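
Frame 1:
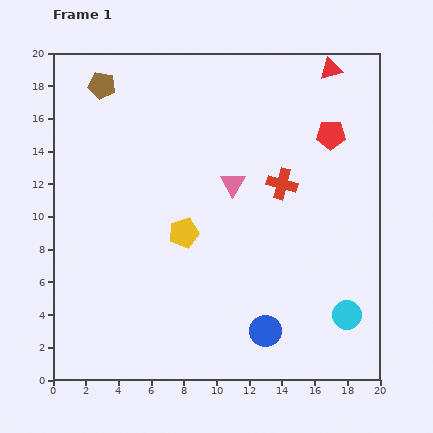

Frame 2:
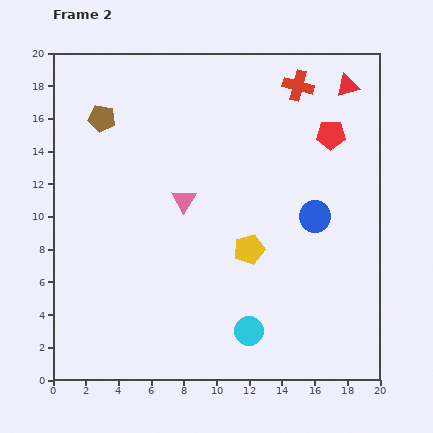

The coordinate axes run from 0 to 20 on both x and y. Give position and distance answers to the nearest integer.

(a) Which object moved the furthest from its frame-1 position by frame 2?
the blue circle

(moved 8; next 6)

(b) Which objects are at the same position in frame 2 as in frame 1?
the red pentagon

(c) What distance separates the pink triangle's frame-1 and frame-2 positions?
3

The pink triangle moved from (11, 12) to (8, 11), a distance of √(3² + 1²) ≈ 3.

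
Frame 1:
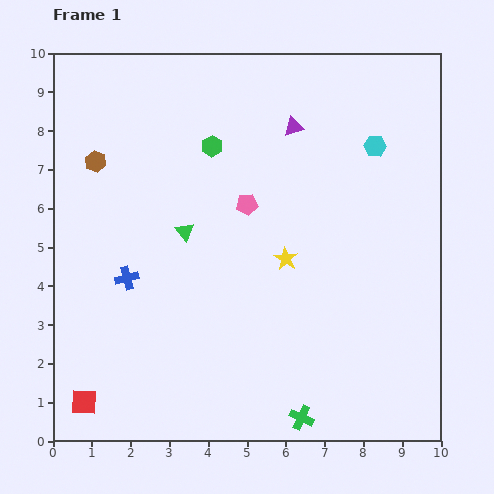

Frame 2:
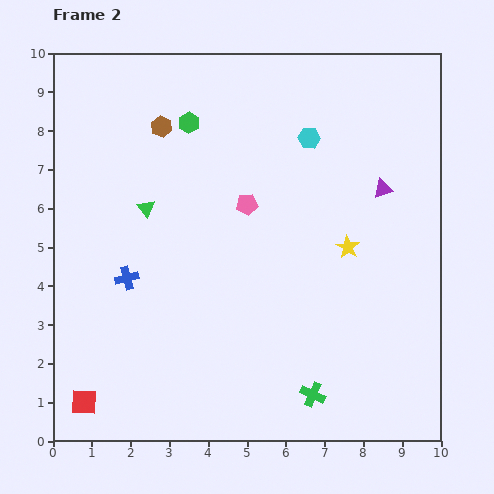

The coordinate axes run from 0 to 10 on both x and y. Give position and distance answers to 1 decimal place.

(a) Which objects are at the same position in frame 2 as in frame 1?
the pink pentagon, the blue cross, the red square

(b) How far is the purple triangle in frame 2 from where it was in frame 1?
2.8

The purple triangle moved from (6.2, 8.1) to (8.5, 6.5), a distance of √(2.3² + 1.6²) ≈ 2.8.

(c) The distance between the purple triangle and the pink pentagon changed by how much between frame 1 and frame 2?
+1.2

Distance in frame 1: 2.3. Distance in frame 2: 3.5.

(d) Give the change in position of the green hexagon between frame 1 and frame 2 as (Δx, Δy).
(-0.6, 0.6)

The green hexagon was at (4.1, 7.6) in frame 1 and (3.5, 8.2) in frame 2.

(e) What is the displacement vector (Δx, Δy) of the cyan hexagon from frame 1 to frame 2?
(-1.7, 0.2)

The cyan hexagon was at (8.3, 7.6) in frame 1 and (6.6, 7.8) in frame 2.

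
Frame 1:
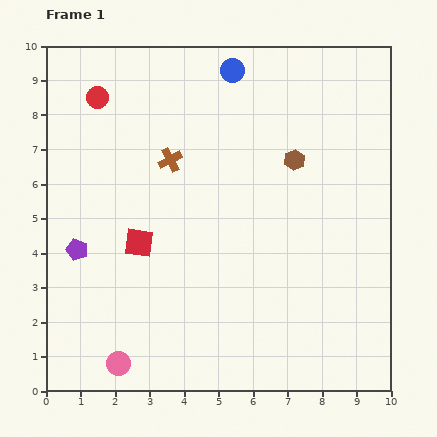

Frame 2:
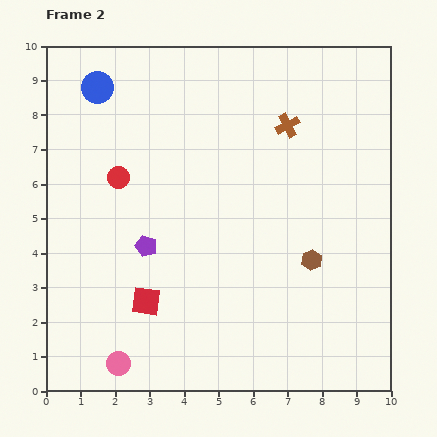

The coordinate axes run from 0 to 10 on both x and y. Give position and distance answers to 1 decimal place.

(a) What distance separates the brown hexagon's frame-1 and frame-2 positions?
2.9

The brown hexagon moved from (7.2, 6.7) to (7.7, 3.8), a distance of √(0.5² + 2.9²) ≈ 2.9.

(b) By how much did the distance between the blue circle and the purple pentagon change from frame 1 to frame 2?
-2.1

Distance in frame 1: 6.9. Distance in frame 2: 4.8.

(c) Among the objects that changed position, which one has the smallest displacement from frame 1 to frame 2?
the red square

(moved 1.7)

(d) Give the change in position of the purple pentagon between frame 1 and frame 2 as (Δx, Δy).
(2.0, 0.1)

The purple pentagon was at (0.9, 4.1) in frame 1 and (2.9, 4.2) in frame 2.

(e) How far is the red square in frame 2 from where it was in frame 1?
1.7

The red square moved from (2.7, 4.3) to (2.9, 2.6), a distance of √(0.2² + 1.7²) ≈ 1.7.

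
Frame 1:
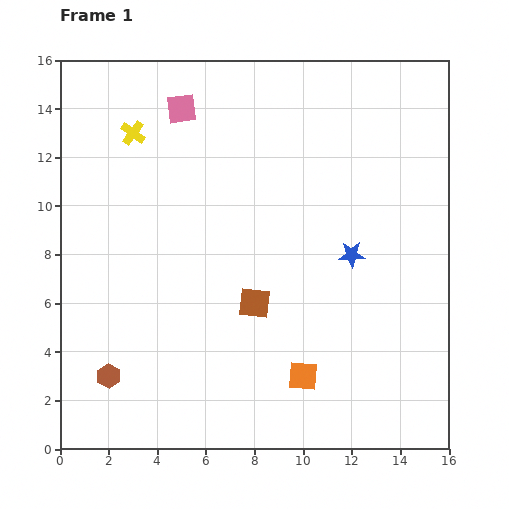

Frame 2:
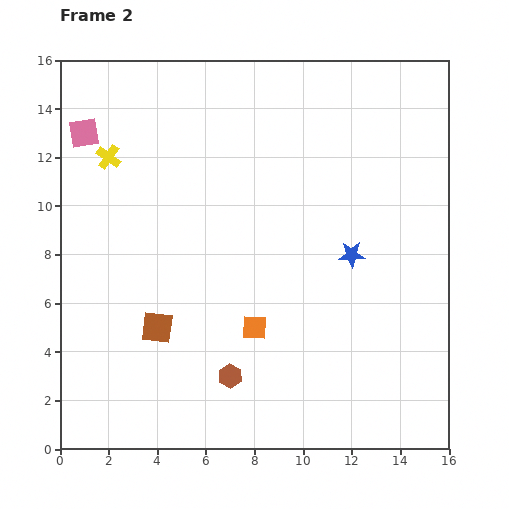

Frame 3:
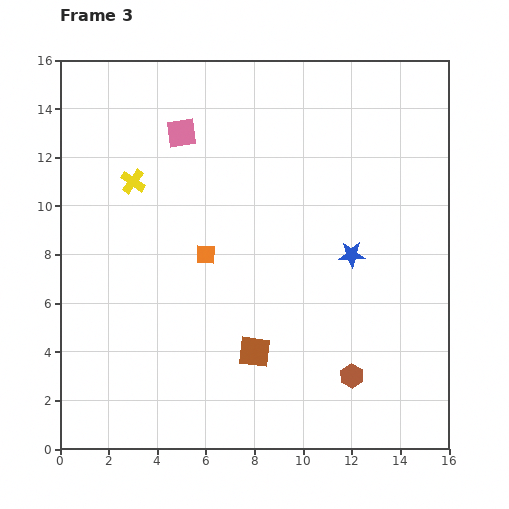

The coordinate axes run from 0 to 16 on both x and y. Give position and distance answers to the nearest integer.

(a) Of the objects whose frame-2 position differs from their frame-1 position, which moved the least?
the yellow cross

(moved 1)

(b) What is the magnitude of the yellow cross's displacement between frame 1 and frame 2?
1

The yellow cross moved from (3, 13) to (2, 12), a distance of √(1² + 1²) ≈ 1.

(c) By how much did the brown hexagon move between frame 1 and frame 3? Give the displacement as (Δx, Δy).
(10, 0)

The brown hexagon was at (2, 3) in frame 1 and (12, 3) in frame 3.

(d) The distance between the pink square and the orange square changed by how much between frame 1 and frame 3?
-7

Distance in frame 1: 12. Distance in frame 3: 5.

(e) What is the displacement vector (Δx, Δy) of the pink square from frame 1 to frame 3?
(0, -1)

The pink square was at (5, 14) in frame 1 and (5, 13) in frame 3.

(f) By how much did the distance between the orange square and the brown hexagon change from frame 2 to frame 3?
+6

Distance in frame 2: 2. Distance in frame 3: 8.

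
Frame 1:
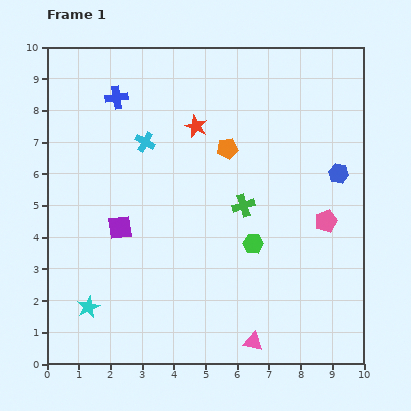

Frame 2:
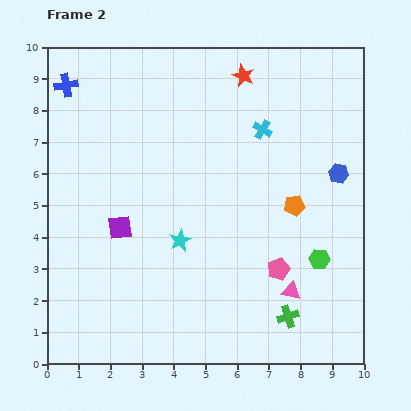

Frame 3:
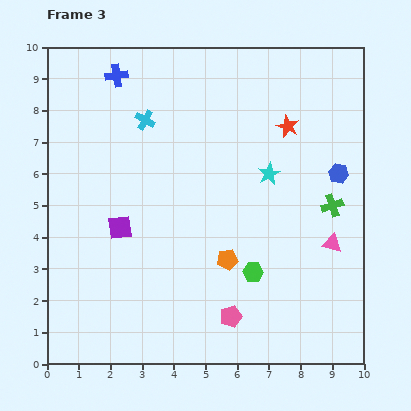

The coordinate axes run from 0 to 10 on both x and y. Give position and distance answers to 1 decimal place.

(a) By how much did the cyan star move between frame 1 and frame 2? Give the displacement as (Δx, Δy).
(2.9, 2.1)

The cyan star was at (1.3, 1.8) in frame 1 and (4.2, 3.9) in frame 2.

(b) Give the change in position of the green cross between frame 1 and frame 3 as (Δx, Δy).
(2.8, 0.0)

The green cross was at (6.2, 5.0) in frame 1 and (9.0, 5.0) in frame 3.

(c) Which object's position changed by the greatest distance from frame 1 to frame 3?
the cyan star

(moved 7.1; next 4.2)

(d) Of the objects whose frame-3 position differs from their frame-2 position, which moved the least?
the blue cross

(moved 1.6)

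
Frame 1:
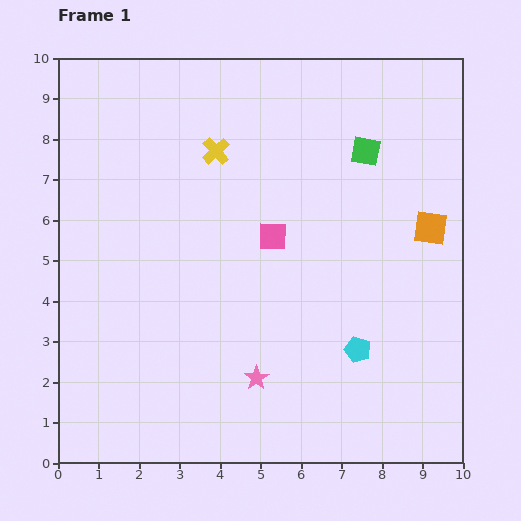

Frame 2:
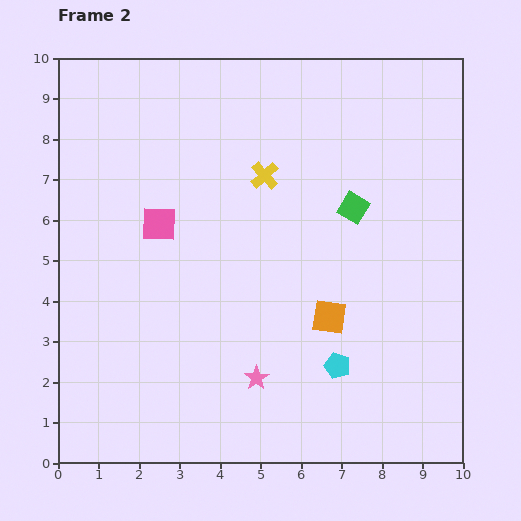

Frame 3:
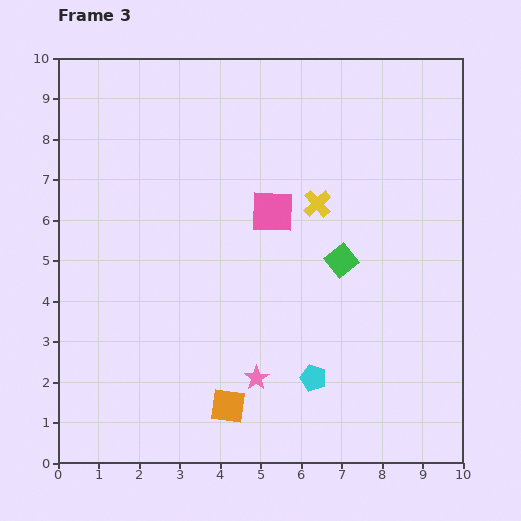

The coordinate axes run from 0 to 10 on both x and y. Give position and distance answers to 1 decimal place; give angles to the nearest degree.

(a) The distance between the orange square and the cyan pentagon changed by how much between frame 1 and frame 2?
-2.3

Distance in frame 1: 3.5. Distance in frame 2: 1.2.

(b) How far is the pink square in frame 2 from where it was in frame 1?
2.8

The pink square moved from (5.3, 5.6) to (2.5, 5.9), a distance of √(2.8² + 0.3²) ≈ 2.8.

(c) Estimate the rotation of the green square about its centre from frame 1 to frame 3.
40° clockwise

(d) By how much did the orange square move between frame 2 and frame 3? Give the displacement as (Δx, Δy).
(-2.5, -2.2)

The orange square was at (6.7, 3.6) in frame 2 and (4.2, 1.4) in frame 3.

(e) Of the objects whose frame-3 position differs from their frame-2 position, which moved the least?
the cyan pentagon

(moved 0.7)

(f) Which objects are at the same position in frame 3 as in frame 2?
the pink star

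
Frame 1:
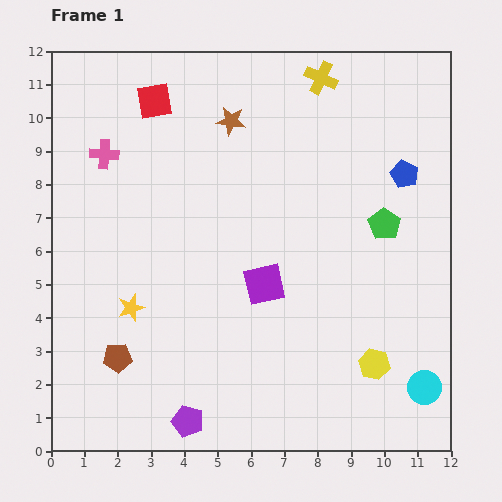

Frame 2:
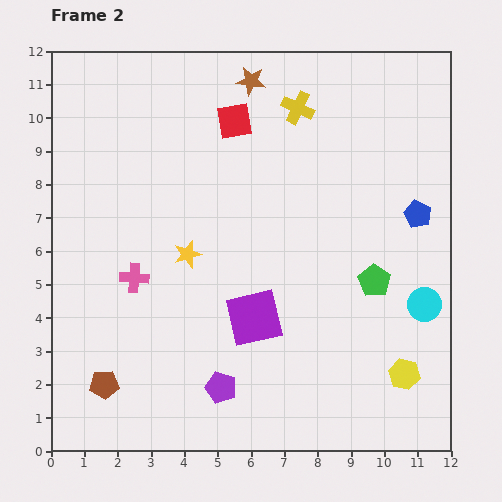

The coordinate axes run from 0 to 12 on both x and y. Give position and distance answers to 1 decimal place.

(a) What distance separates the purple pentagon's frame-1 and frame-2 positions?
1.4

The purple pentagon moved from (4.1, 0.9) to (5.1, 1.9), a distance of √(1.0² + 1.0²) ≈ 1.4.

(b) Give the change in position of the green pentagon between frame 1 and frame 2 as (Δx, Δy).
(-0.3, -1.7)

The green pentagon was at (10.0, 6.8) in frame 1 and (9.7, 5.1) in frame 2.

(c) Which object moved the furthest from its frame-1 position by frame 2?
the pink cross

(moved 3.8; next 2.5)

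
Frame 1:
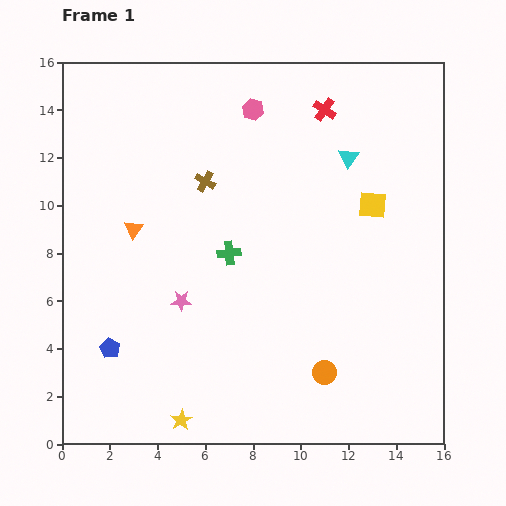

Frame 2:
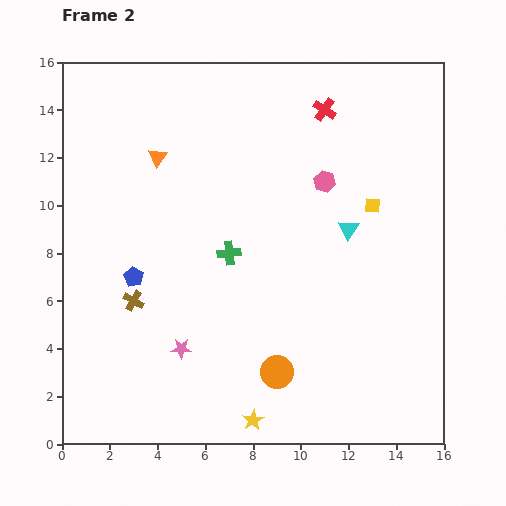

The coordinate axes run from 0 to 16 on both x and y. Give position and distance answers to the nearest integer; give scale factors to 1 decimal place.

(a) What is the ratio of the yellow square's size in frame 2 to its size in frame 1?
0.6×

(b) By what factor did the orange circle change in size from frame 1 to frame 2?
1.4×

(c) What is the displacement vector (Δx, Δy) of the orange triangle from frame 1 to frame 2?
(1, 3)

The orange triangle was at (3, 9) in frame 1 and (4, 12) in frame 2.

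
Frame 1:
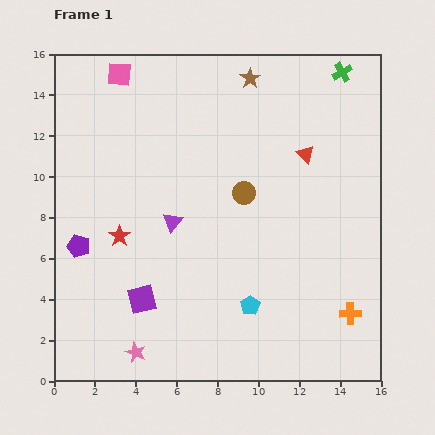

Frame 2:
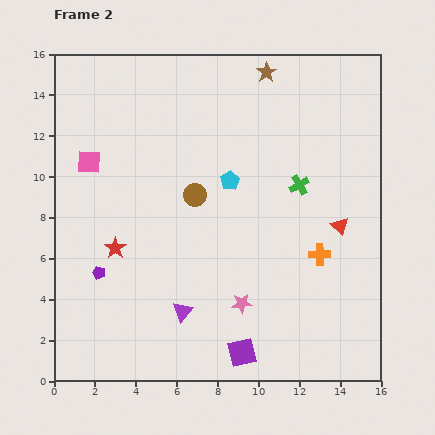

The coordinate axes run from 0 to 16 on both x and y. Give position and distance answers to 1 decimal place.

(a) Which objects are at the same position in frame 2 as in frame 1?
none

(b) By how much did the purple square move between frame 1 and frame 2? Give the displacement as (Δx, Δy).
(4.9, -2.6)

The purple square was at (4.3, 4.0) in frame 1 and (9.2, 1.4) in frame 2.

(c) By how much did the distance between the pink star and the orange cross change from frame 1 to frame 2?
-6.2

Distance in frame 1: 10.7. Distance in frame 2: 4.5.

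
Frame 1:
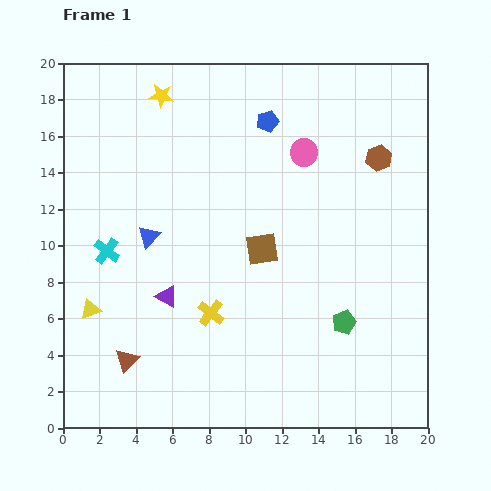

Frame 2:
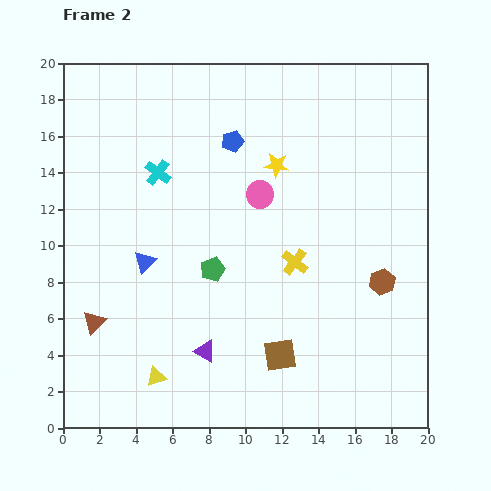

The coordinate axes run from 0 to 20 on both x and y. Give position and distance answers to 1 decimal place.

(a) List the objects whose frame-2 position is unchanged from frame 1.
none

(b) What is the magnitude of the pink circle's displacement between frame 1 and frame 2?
3.3

The pink circle moved from (13.2, 15.1) to (10.8, 12.8), a distance of √(2.4² + 2.3²) ≈ 3.3.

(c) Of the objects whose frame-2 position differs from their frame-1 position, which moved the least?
the blue triangle

(moved 1.4)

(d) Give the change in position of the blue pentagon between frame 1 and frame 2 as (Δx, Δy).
(-1.9, -1.1)

The blue pentagon was at (11.2, 16.8) in frame 1 and (9.3, 15.7) in frame 2.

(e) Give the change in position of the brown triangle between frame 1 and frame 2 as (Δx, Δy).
(-1.8, 2.1)

The brown triangle was at (3.5, 3.7) in frame 1 and (1.7, 5.8) in frame 2.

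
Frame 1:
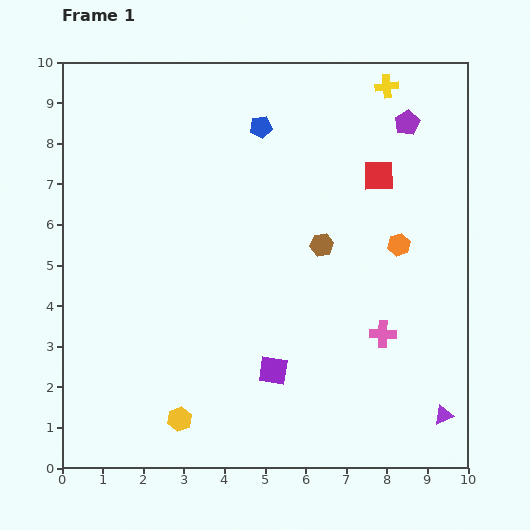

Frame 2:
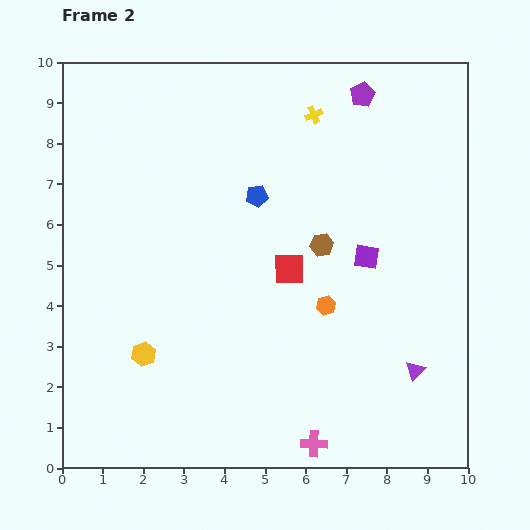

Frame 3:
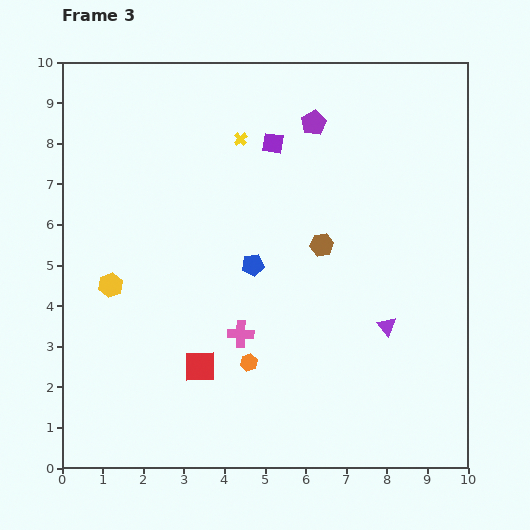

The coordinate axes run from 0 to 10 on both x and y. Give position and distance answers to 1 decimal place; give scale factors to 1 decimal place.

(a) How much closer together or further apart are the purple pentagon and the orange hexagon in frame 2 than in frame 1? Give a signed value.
+2.3

Distance in frame 1: 3.0. Distance in frame 2: 5.3.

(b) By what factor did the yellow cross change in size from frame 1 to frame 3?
0.6×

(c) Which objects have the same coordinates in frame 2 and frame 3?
the brown hexagon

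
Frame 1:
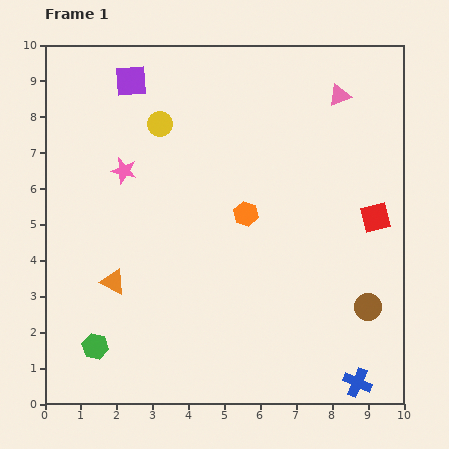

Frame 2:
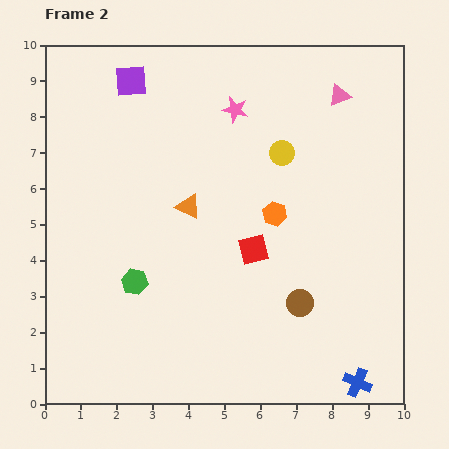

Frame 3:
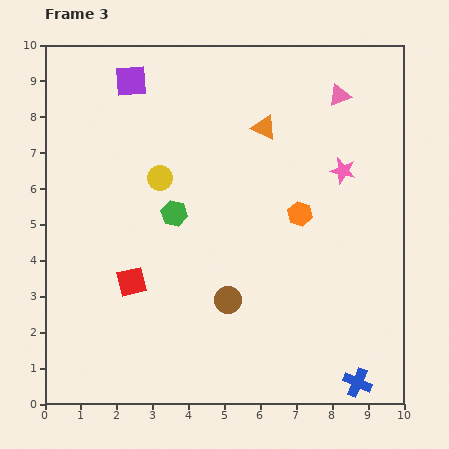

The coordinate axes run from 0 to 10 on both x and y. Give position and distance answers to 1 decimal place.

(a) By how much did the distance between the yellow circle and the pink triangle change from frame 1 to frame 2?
-2.8

Distance in frame 1: 5.1. Distance in frame 2: 2.3.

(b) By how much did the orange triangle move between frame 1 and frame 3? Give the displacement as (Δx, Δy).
(4.2, 4.3)

The orange triangle was at (1.9, 3.4) in frame 1 and (6.1, 7.7) in frame 3.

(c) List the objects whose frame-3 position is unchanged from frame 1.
the blue cross, the purple square, the pink triangle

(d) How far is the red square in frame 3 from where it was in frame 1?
7.0

The red square moved from (9.2, 5.2) to (2.4, 3.4), a distance of √(6.8² + 1.8²) ≈ 7.0.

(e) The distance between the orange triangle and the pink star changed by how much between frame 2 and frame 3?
-0.5

Distance in frame 2: 3.0. Distance in frame 3: 2.5.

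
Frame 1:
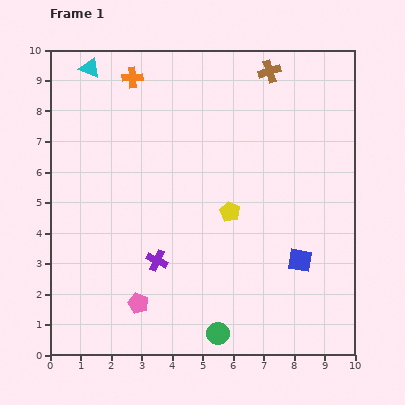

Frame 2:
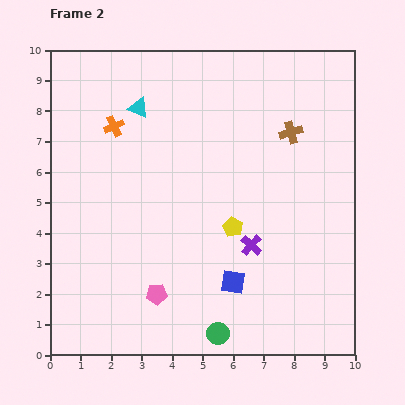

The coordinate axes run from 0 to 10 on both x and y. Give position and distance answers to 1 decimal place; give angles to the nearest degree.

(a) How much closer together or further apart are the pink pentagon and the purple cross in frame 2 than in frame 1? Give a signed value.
+2.0

Distance in frame 1: 1.5. Distance in frame 2: 3.5.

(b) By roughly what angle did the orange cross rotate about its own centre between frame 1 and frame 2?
21° counter-clockwise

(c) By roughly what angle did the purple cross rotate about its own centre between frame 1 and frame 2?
17° clockwise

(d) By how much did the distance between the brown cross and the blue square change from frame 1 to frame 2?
-1.0

Distance in frame 1: 6.3. Distance in frame 2: 5.3.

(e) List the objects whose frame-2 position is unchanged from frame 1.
the green circle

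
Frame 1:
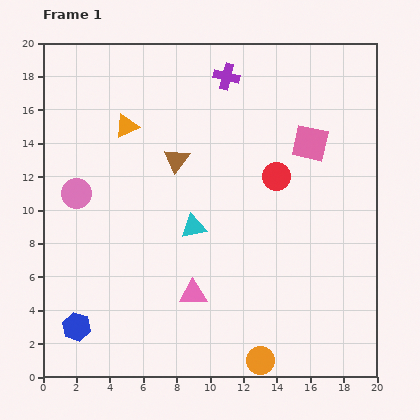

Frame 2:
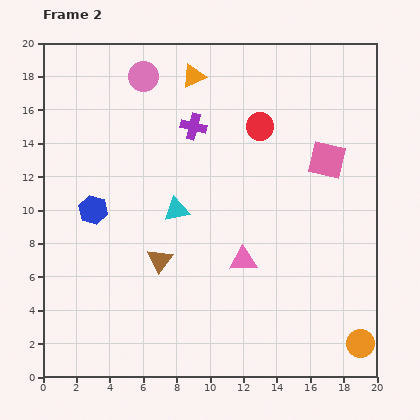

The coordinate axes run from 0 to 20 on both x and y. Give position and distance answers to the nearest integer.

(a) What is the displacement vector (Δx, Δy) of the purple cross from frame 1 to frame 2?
(-2, -3)

The purple cross was at (11, 18) in frame 1 and (9, 15) in frame 2.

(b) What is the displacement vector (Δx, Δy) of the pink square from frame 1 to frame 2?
(1, -1)

The pink square was at (16, 14) in frame 1 and (17, 13) in frame 2.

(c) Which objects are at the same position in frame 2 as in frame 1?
none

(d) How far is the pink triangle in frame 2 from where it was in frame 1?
4

The pink triangle moved from (9, 5) to (12, 7), a distance of √(3² + 2²) ≈ 4.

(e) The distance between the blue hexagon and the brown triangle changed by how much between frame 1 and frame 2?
-7

Distance in frame 1: 12. Distance in frame 2: 5.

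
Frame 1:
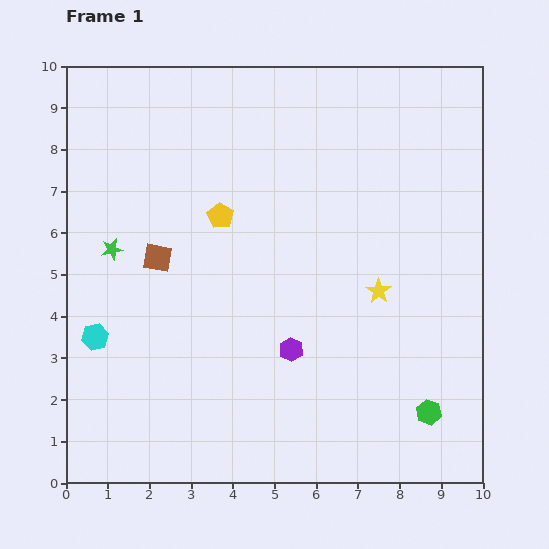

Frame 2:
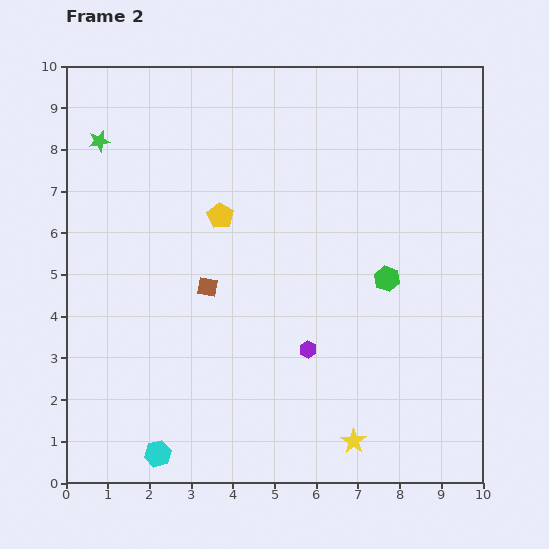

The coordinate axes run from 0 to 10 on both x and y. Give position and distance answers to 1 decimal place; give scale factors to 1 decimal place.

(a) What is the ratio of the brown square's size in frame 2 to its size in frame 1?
0.7×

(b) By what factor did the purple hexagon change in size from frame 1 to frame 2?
0.7×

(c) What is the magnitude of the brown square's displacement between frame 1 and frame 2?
1.4

The brown square moved from (2.2, 5.4) to (3.4, 4.7), a distance of √(1.2² + 0.7²) ≈ 1.4.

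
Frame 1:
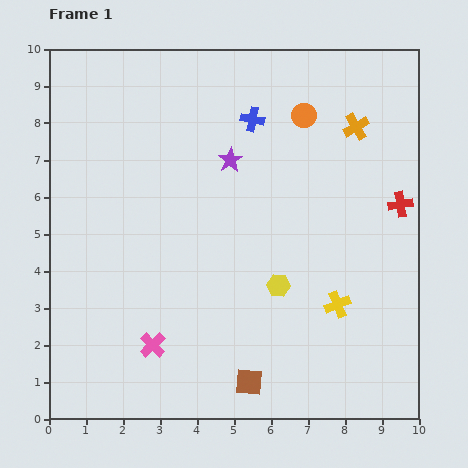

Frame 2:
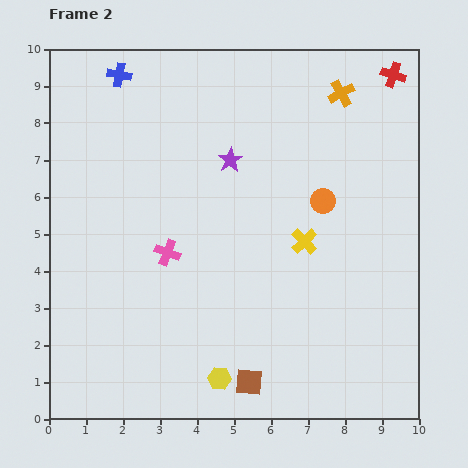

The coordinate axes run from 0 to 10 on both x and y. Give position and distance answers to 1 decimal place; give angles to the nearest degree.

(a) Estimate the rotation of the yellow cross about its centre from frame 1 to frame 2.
22° counter-clockwise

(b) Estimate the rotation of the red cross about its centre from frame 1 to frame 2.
28° clockwise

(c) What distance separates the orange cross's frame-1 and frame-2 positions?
1.0

The orange cross moved from (8.3, 7.9) to (7.9, 8.8), a distance of √(0.4² + 0.9²) ≈ 1.0.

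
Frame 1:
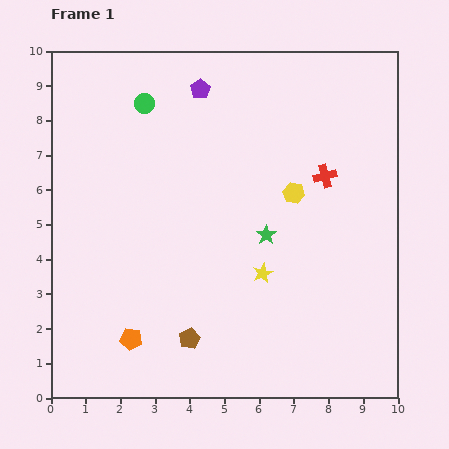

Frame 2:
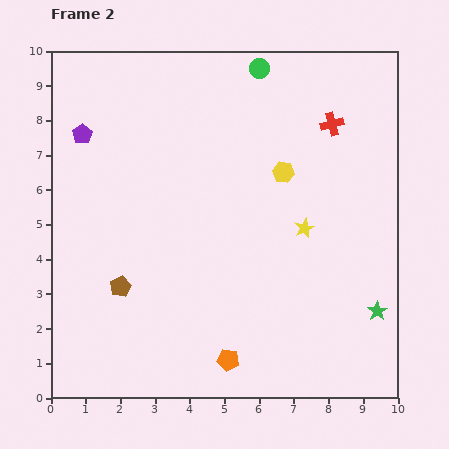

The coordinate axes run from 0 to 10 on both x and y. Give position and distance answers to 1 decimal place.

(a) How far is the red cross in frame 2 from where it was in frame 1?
1.5

The red cross moved from (7.9, 6.4) to (8.1, 7.9), a distance of √(0.2² + 1.5²) ≈ 1.5.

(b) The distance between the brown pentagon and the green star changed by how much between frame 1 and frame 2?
+3.7

Distance in frame 1: 3.7. Distance in frame 2: 7.4.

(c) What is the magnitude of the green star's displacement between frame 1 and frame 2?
3.9

The green star moved from (6.2, 4.7) to (9.4, 2.5), a distance of √(3.2² + 2.2²) ≈ 3.9.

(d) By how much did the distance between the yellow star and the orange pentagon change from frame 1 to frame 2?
+0.2

Distance in frame 1: 4.2. Distance in frame 2: 4.4.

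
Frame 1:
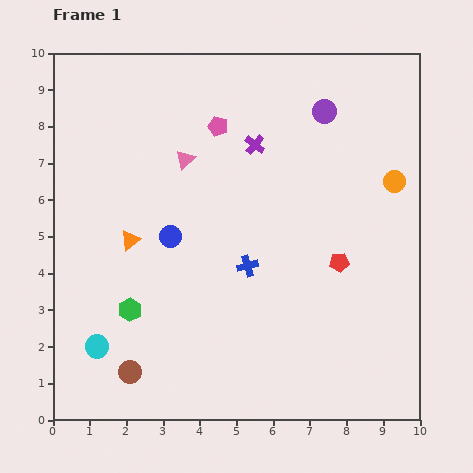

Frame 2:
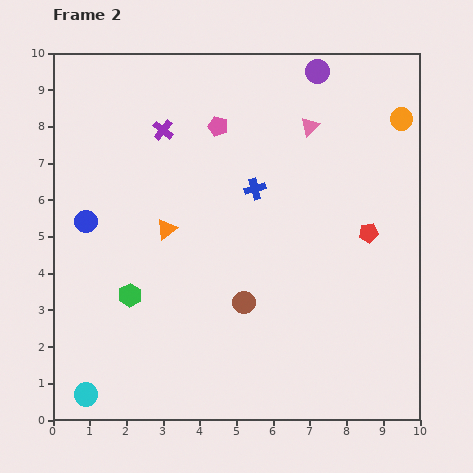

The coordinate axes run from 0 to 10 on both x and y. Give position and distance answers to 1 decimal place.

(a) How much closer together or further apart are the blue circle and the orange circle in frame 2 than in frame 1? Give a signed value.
+2.7

Distance in frame 1: 6.3. Distance in frame 2: 9.0.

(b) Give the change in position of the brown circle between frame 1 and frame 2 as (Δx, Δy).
(3.1, 1.9)

The brown circle was at (2.1, 1.3) in frame 1 and (5.2, 3.2) in frame 2.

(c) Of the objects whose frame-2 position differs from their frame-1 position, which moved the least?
the green hexagon

(moved 0.4)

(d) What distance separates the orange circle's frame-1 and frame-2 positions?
1.7

The orange circle moved from (9.3, 6.5) to (9.5, 8.2), a distance of √(0.2² + 1.7²) ≈ 1.7.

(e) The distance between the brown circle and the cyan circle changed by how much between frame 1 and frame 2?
+3.9

Distance in frame 1: 1.1. Distance in frame 2: 5.0.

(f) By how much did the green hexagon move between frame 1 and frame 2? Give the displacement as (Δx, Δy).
(0.0, 0.4)

The green hexagon was at (2.1, 3.0) in frame 1 and (2.1, 3.4) in frame 2.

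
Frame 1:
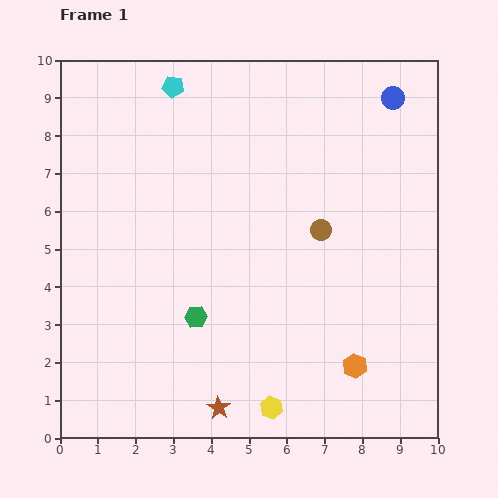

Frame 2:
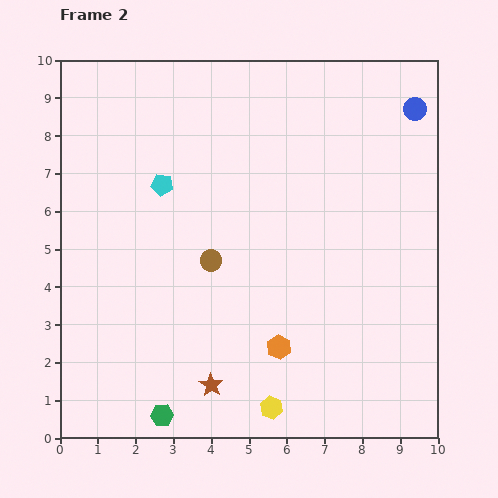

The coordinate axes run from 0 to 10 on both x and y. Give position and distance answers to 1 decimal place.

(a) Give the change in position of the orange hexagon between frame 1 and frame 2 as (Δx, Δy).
(-2.0, 0.5)

The orange hexagon was at (7.8, 1.9) in frame 1 and (5.8, 2.4) in frame 2.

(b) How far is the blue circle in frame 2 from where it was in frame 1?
0.7

The blue circle moved from (8.8, 9.0) to (9.4, 8.7), a distance of √(0.6² + 0.3²) ≈ 0.7.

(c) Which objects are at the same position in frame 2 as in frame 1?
the yellow hexagon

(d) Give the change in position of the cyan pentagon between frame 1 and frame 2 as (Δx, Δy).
(-0.3, -2.6)

The cyan pentagon was at (3.0, 9.3) in frame 1 and (2.7, 6.7) in frame 2.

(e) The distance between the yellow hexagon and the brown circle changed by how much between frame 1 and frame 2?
-0.7

Distance in frame 1: 4.9. Distance in frame 2: 4.2.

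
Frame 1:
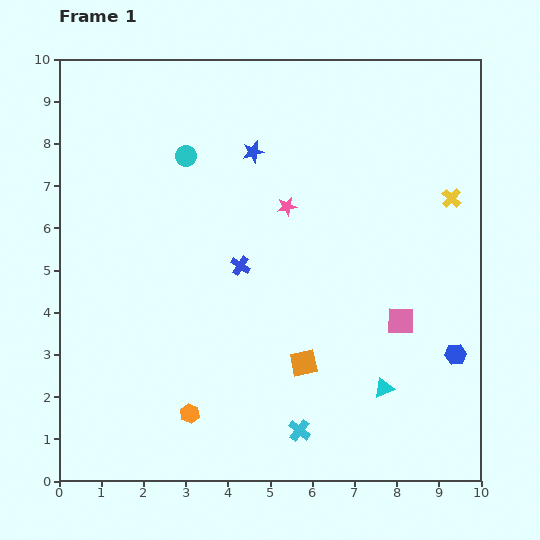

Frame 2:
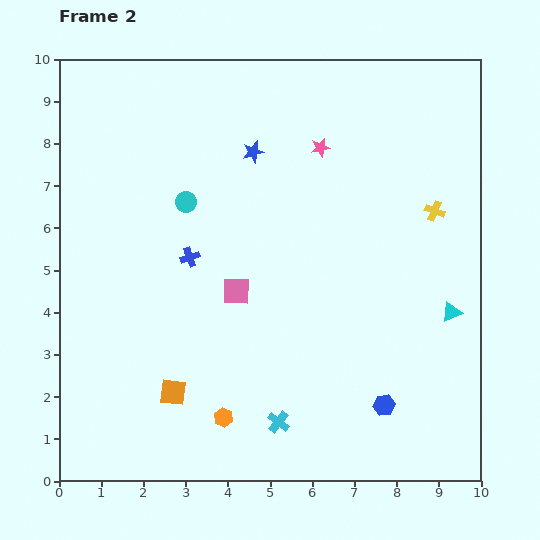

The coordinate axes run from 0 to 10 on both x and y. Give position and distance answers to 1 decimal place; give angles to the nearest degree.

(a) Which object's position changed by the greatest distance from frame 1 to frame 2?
the pink square

(moved 4.0; next 3.2)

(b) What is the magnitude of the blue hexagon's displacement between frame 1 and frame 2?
2.1

The blue hexagon moved from (9.4, 3.0) to (7.7, 1.8), a distance of √(1.7² + 1.2²) ≈ 2.1.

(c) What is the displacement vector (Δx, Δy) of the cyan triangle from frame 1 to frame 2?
(1.6, 1.8)

The cyan triangle was at (7.7, 2.2) in frame 1 and (9.3, 4.0) in frame 2.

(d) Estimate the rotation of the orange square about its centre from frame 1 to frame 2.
18° clockwise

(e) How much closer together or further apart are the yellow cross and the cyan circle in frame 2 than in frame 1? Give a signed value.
-0.5

Distance in frame 1: 6.4. Distance in frame 2: 5.9.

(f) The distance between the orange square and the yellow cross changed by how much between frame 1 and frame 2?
+2.3

Distance in frame 1: 5.2. Distance in frame 2: 7.5.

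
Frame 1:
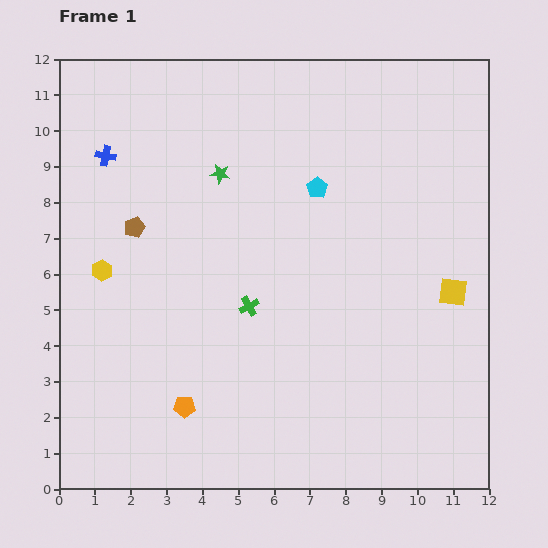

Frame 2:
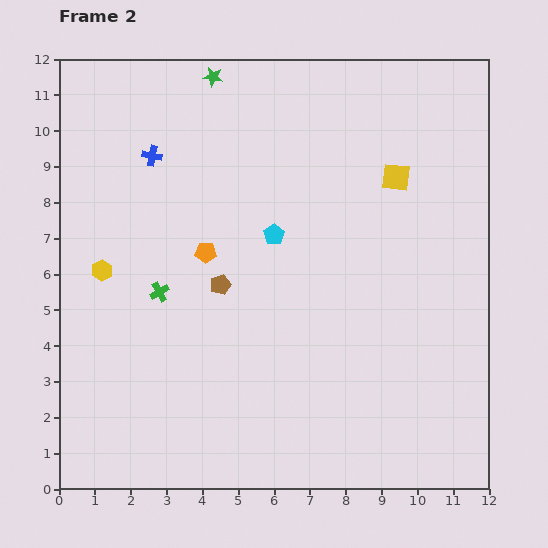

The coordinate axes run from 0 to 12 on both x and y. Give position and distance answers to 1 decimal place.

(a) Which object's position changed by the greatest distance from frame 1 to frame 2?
the orange pentagon

(moved 4.3; next 3.6)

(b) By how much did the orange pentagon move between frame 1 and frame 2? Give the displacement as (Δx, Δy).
(0.6, 4.3)

The orange pentagon was at (3.5, 2.3) in frame 1 and (4.1, 6.6) in frame 2.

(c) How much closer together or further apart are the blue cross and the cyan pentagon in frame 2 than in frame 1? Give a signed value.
-2.0

Distance in frame 1: 6.0. Distance in frame 2: 4.0.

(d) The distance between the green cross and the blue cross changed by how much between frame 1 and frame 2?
-2.0

Distance in frame 1: 5.8. Distance in frame 2: 3.8.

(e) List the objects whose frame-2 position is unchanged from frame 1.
the yellow hexagon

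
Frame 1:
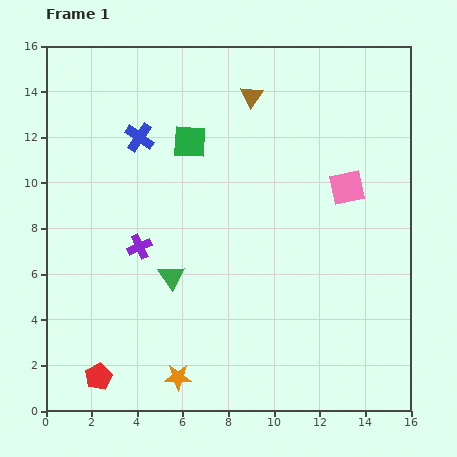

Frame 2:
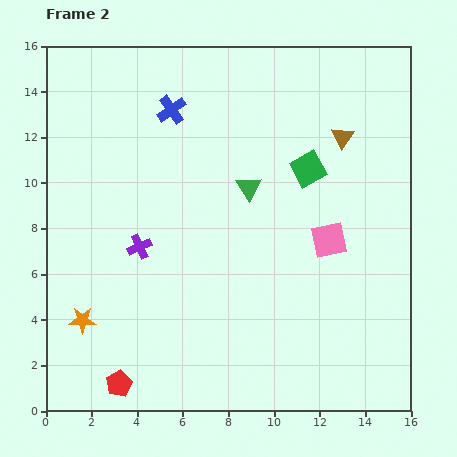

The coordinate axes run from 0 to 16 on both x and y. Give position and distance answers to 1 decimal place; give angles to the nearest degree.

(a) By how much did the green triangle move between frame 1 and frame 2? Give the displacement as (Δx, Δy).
(3.4, 3.9)

The green triangle was at (5.5, 5.9) in frame 1 and (8.9, 9.8) in frame 2.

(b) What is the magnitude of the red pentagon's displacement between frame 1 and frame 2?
0.9

The red pentagon moved from (2.3, 1.5) to (3.2, 1.2), a distance of √(0.9² + 0.3²) ≈ 0.9.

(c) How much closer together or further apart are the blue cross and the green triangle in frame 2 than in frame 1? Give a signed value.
-1.5

Distance in frame 1: 6.3. Distance in frame 2: 4.8.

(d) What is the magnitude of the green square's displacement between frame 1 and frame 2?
5.3

The green square moved from (6.3, 11.8) to (11.5, 10.6), a distance of √(5.2² + 1.2²) ≈ 5.3.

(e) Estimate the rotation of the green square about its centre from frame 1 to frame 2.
32° counter-clockwise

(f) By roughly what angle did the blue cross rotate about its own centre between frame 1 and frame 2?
21° clockwise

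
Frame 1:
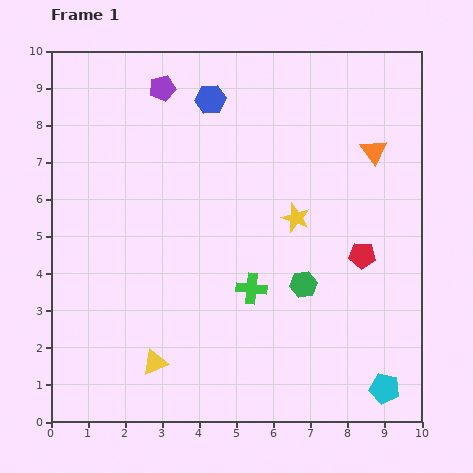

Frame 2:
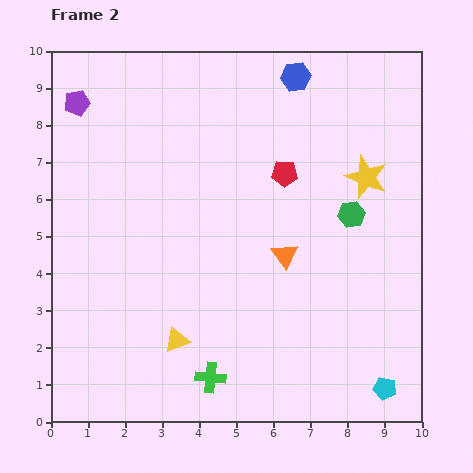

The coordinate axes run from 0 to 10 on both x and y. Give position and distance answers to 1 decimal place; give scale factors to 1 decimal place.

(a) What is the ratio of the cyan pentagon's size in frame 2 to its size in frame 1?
0.8×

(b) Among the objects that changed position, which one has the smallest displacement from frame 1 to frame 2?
the yellow triangle

(moved 0.8)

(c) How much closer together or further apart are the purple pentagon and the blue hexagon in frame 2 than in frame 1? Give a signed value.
+4.6

Distance in frame 1: 1.3. Distance in frame 2: 5.9.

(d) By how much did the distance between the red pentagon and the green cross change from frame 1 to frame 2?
+2.8

Distance in frame 1: 3.1. Distance in frame 2: 5.9.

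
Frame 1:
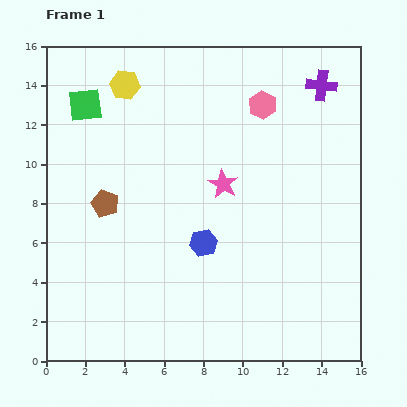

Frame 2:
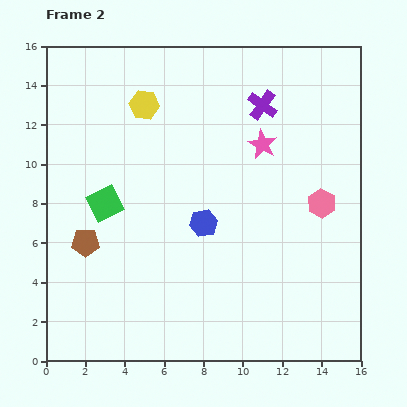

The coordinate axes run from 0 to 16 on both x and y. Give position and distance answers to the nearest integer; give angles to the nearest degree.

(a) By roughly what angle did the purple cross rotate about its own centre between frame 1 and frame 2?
29° clockwise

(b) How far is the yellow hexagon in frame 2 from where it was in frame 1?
1

The yellow hexagon moved from (4, 14) to (5, 13), a distance of √(1² + 1²) ≈ 1.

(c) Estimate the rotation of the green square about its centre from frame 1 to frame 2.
20° counter-clockwise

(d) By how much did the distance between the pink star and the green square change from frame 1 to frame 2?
+1

Distance in frame 1: 8. Distance in frame 2: 9.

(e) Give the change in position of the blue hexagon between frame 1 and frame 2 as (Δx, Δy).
(0, 1)

The blue hexagon was at (8, 6) in frame 1 and (8, 7) in frame 2.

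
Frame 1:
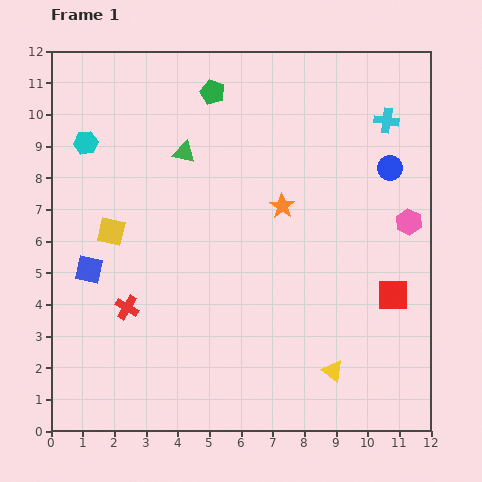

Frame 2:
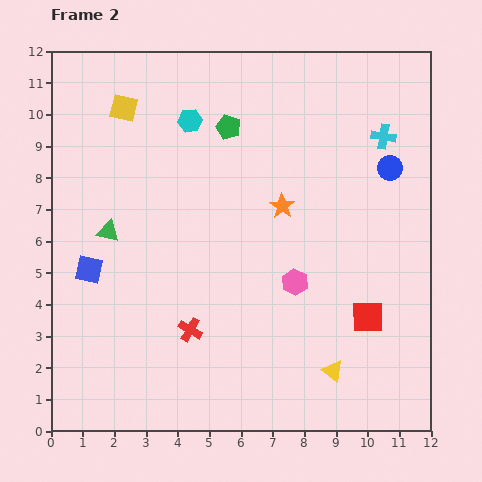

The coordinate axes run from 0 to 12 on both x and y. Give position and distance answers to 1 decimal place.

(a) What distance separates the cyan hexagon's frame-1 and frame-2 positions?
3.4

The cyan hexagon moved from (1.1, 9.1) to (4.4, 9.8), a distance of √(3.3² + 0.7²) ≈ 3.4.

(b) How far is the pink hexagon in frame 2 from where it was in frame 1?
4.1

The pink hexagon moved from (11.3, 6.6) to (7.7, 4.7), a distance of √(3.6² + 1.9²) ≈ 4.1.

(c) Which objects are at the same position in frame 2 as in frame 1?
the blue circle, the blue square, the orange star, the yellow triangle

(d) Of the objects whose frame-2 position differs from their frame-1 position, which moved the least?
the cyan cross

(moved 0.5)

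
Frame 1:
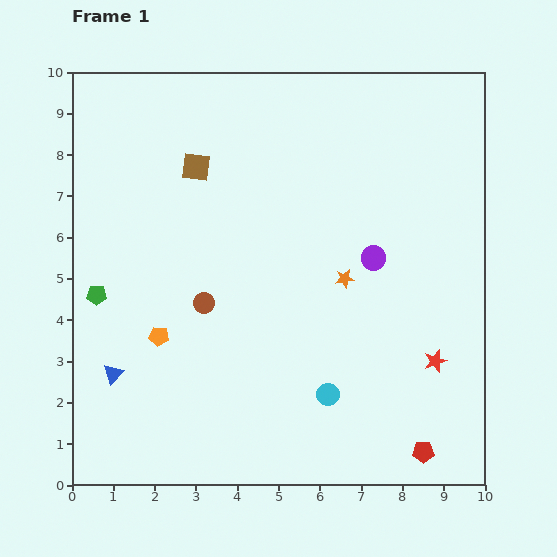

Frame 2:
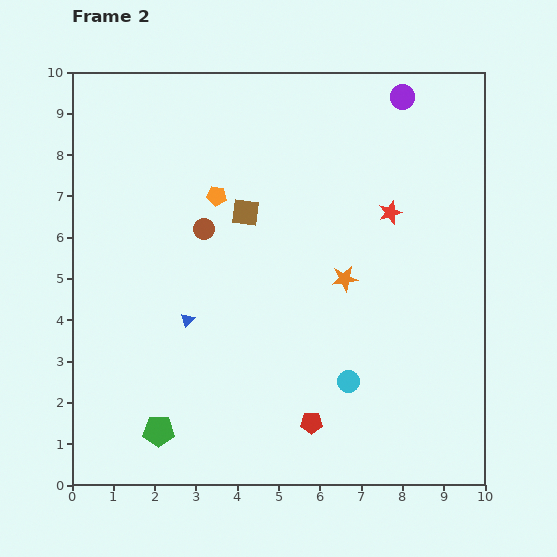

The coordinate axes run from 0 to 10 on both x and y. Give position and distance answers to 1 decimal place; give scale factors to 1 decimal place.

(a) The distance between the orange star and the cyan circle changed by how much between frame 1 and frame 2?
-0.3

Distance in frame 1: 2.8. Distance in frame 2: 2.5.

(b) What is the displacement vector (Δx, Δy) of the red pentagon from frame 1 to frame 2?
(-2.7, 0.7)

The red pentagon was at (8.5, 0.8) in frame 1 and (5.8, 1.5) in frame 2.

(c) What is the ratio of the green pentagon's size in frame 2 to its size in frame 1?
1.6×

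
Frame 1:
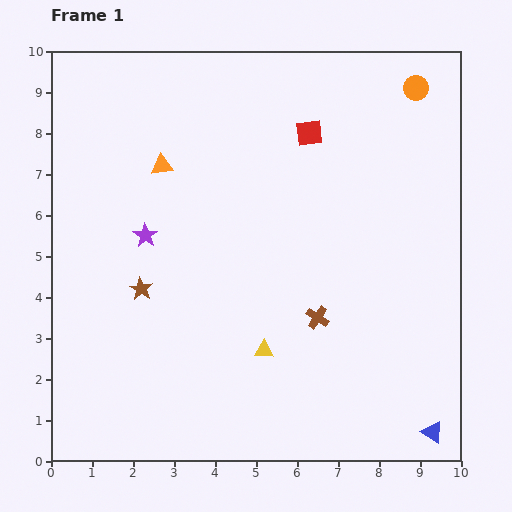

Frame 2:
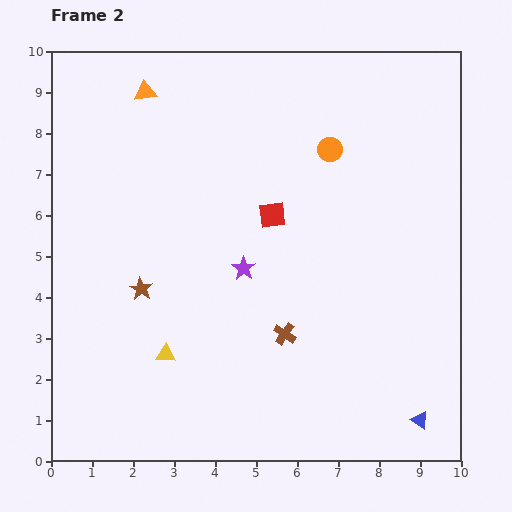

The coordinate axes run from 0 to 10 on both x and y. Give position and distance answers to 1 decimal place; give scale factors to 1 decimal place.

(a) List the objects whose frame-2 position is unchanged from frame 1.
the brown star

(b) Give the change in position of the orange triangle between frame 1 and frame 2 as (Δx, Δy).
(-0.4, 1.8)

The orange triangle was at (2.7, 7.2) in frame 1 and (2.3, 9.0) in frame 2.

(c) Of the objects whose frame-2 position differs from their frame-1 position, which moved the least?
the blue triangle

(moved 0.4)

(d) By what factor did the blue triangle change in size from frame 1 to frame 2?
0.8×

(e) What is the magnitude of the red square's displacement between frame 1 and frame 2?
2.2

The red square moved from (6.3, 8.0) to (5.4, 6.0), a distance of √(0.9² + 2.0²) ≈ 2.2.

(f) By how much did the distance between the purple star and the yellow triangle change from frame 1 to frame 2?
-1.2

Distance in frame 1: 4.0. Distance in frame 2: 2.8.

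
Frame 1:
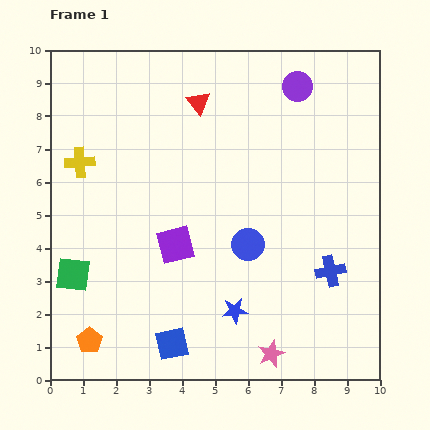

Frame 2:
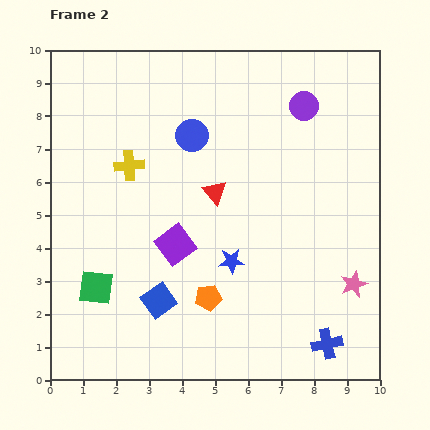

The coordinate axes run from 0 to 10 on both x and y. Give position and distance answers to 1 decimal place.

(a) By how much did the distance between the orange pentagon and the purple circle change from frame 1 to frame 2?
-3.4

Distance in frame 1: 9.9. Distance in frame 2: 6.5.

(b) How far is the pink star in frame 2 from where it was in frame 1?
3.3

The pink star moved from (6.7, 0.8) to (9.2, 2.9), a distance of √(2.5² + 2.1²) ≈ 3.3.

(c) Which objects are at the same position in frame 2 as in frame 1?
the purple square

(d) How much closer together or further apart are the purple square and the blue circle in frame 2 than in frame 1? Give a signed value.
+1.1

Distance in frame 1: 2.2. Distance in frame 2: 3.3.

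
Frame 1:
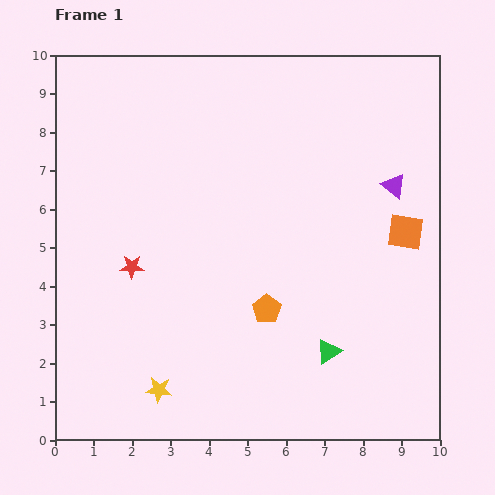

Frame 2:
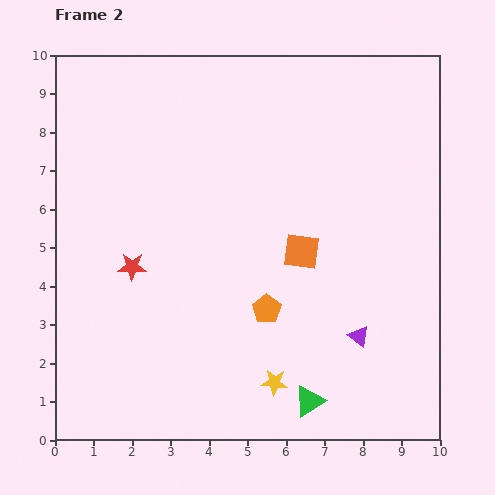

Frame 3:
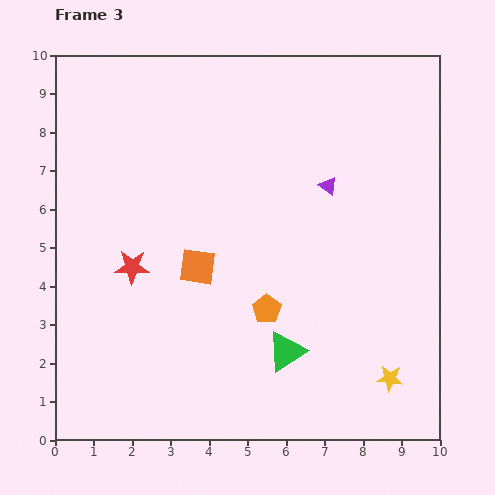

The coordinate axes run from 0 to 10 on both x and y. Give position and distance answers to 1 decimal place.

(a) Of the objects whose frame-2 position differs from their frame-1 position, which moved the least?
the green triangle

(moved 1.4)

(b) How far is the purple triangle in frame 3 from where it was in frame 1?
1.7

The purple triangle moved from (8.8, 6.6) to (7.1, 6.6), a distance of √(1.7² + 0.0²) ≈ 1.7.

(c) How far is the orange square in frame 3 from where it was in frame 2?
2.7

The orange square moved from (6.4, 4.9) to (3.7, 4.5), a distance of √(2.7² + 0.4²) ≈ 2.7.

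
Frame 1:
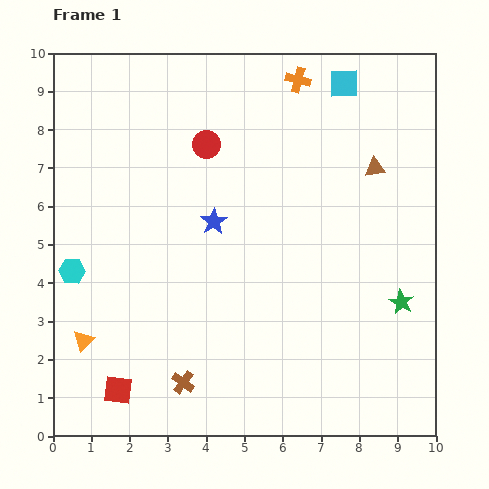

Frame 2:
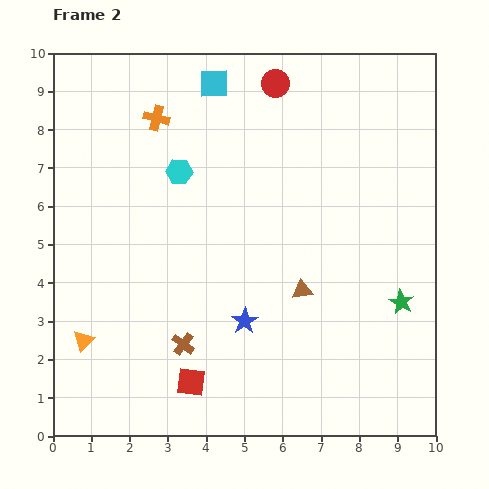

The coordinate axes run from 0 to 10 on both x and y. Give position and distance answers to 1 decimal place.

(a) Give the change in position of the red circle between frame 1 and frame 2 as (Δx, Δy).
(1.8, 1.6)

The red circle was at (4.0, 7.6) in frame 1 and (5.8, 9.2) in frame 2.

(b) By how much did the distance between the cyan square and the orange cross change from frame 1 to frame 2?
+0.5

Distance in frame 1: 1.2. Distance in frame 2: 1.7.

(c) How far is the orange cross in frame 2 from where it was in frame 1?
3.8

The orange cross moved from (6.4, 9.3) to (2.7, 8.3), a distance of √(3.7² + 1.0²) ≈ 3.8.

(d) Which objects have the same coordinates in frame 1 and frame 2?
the orange triangle, the green star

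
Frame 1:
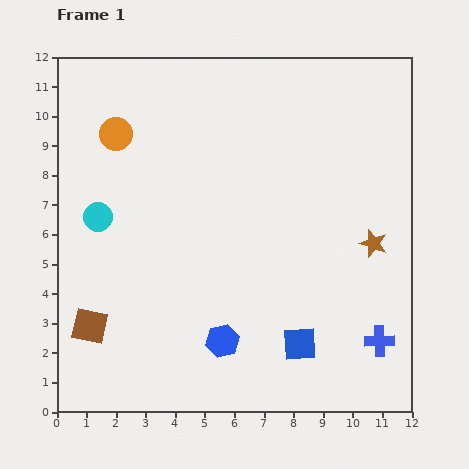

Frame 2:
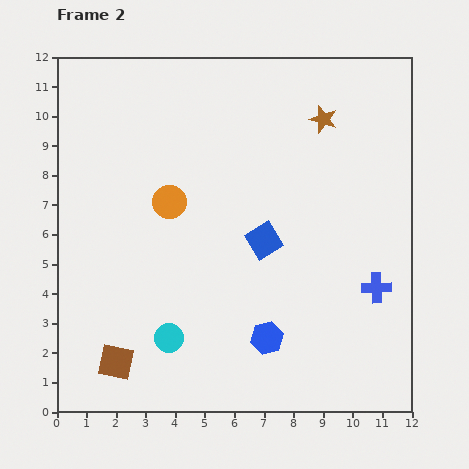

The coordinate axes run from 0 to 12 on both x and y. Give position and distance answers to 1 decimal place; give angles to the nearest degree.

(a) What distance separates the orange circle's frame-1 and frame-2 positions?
2.9

The orange circle moved from (2.0, 9.4) to (3.8, 7.1), a distance of √(1.8² + 2.3²) ≈ 2.9.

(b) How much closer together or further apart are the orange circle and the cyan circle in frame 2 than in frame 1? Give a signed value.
+1.7

Distance in frame 1: 2.9. Distance in frame 2: 4.6.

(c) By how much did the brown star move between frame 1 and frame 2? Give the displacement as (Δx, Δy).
(-1.7, 4.2)

The brown star was at (10.7, 5.7) in frame 1 and (9.0, 9.9) in frame 2.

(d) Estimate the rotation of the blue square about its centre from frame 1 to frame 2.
29° counter-clockwise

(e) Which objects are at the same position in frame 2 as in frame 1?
none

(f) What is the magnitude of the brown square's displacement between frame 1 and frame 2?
1.5

The brown square moved from (1.1, 2.9) to (2.0, 1.7), a distance of √(0.9² + 1.2²) ≈ 1.5.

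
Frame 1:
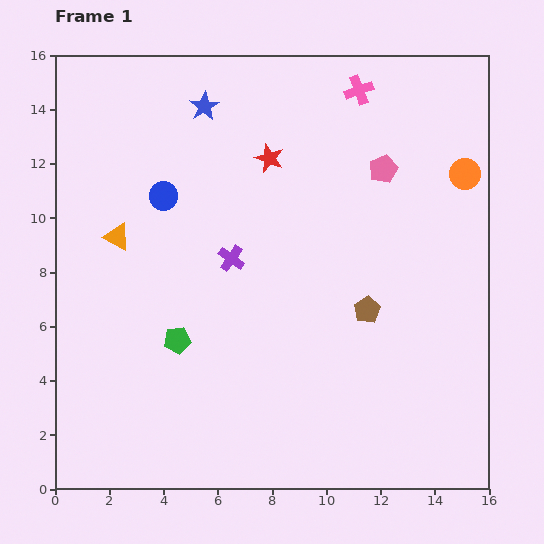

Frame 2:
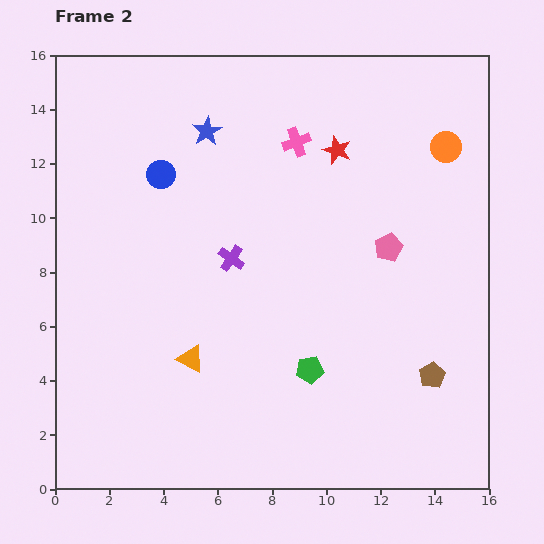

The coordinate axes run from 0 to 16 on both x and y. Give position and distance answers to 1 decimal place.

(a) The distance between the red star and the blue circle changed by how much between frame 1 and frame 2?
+2.5

Distance in frame 1: 4.1. Distance in frame 2: 6.6.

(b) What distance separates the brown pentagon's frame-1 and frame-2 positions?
3.4

The brown pentagon moved from (11.5, 6.6) to (13.9, 4.2), a distance of √(2.4² + 2.4²) ≈ 3.4.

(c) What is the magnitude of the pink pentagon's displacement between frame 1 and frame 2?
2.9

The pink pentagon moved from (12.1, 11.8) to (12.3, 8.9), a distance of √(0.2² + 2.9²) ≈ 2.9.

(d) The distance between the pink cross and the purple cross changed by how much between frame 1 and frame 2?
-2.9

Distance in frame 1: 7.8. Distance in frame 2: 4.9.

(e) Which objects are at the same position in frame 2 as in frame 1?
the purple cross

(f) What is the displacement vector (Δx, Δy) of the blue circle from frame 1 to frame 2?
(-0.1, 0.8)

The blue circle was at (4.0, 10.8) in frame 1 and (3.9, 11.6) in frame 2.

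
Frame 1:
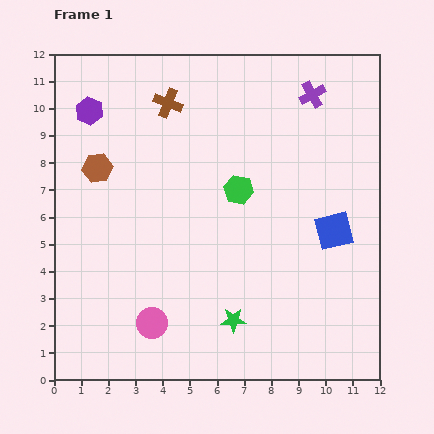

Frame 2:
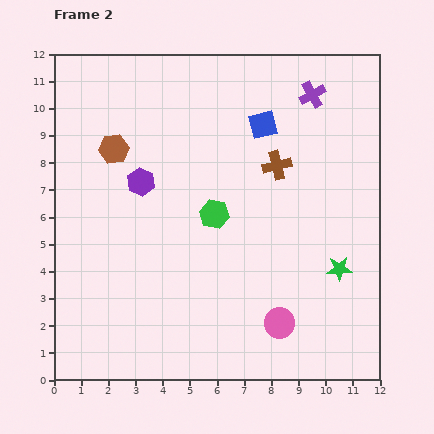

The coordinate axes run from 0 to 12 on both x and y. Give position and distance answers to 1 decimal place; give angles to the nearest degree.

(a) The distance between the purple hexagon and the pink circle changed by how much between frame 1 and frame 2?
-0.8

Distance in frame 1: 8.1. Distance in frame 2: 7.3.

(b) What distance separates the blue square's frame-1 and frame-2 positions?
4.7

The blue square moved from (10.3, 5.5) to (7.7, 9.4), a distance of √(2.6² + 3.9²) ≈ 4.7.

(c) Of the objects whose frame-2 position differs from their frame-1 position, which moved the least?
the brown hexagon

(moved 0.9)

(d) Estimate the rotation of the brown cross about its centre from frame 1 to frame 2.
35° counter-clockwise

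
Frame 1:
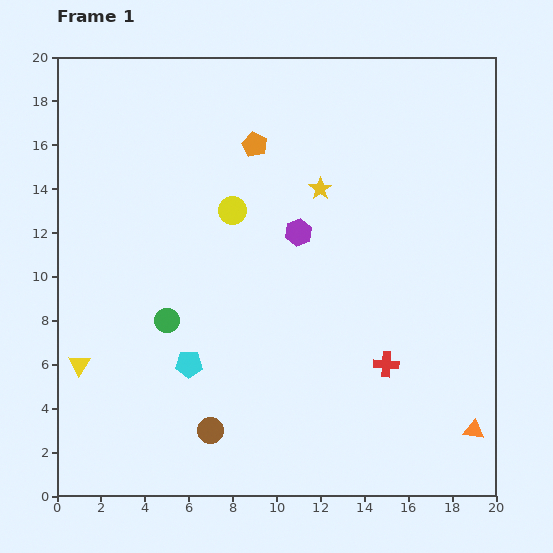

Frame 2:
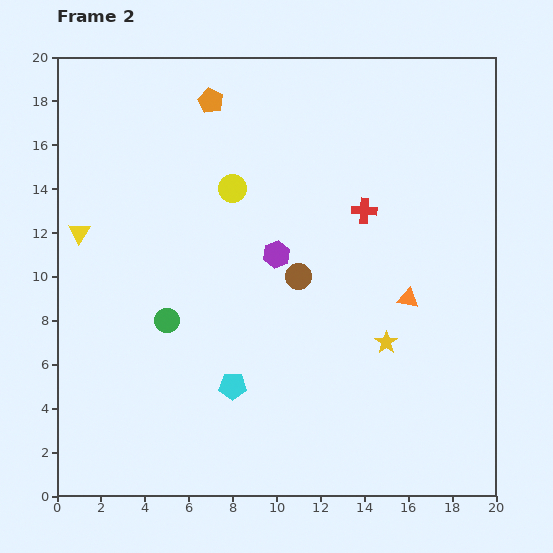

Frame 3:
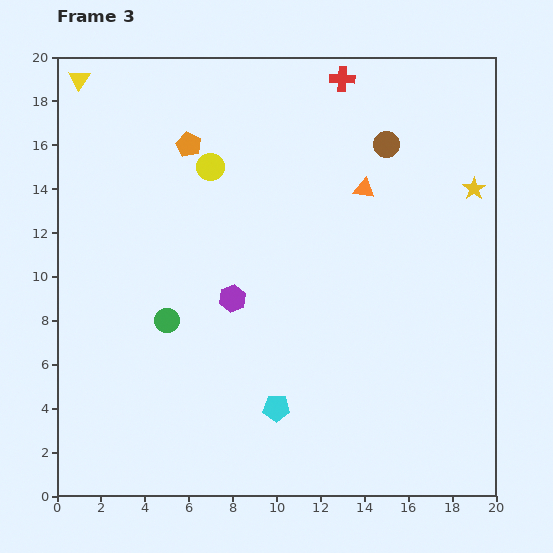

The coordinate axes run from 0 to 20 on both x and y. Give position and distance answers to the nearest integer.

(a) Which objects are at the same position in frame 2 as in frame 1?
the green circle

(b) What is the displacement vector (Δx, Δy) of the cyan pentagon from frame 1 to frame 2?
(2, -1)

The cyan pentagon was at (6, 6) in frame 1 and (8, 5) in frame 2.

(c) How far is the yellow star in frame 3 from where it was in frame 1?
7

The yellow star moved from (12, 14) to (19, 14), a distance of √(7² + 0²) ≈ 7.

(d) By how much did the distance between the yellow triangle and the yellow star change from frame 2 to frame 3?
+4

Distance in frame 2: 15. Distance in frame 3: 19.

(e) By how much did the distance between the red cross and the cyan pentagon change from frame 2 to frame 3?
+5

Distance in frame 2: 10. Distance in frame 3: 15.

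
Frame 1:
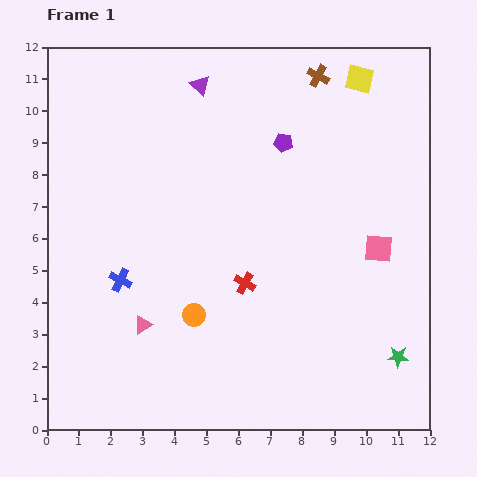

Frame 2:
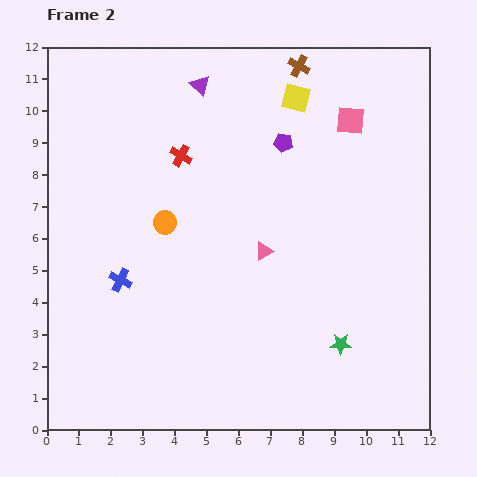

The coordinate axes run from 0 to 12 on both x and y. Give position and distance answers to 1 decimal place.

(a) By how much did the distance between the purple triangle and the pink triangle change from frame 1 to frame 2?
-2.1

Distance in frame 1: 7.7. Distance in frame 2: 5.6.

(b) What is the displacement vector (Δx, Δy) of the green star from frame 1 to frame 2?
(-1.8, 0.4)

The green star was at (11.0, 2.3) in frame 1 and (9.2, 2.7) in frame 2.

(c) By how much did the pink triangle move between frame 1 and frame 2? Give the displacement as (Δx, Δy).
(3.8, 2.3)

The pink triangle was at (3.0, 3.3) in frame 1 and (6.8, 5.6) in frame 2.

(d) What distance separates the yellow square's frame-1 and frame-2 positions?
2.1

The yellow square moved from (9.8, 11.0) to (7.8, 10.4), a distance of √(2.0² + 0.6²) ≈ 2.1.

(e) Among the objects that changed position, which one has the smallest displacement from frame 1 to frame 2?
the brown cross

(moved 0.7)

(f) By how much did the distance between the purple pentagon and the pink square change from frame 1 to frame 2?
-2.3

Distance in frame 1: 4.5. Distance in frame 2: 2.2.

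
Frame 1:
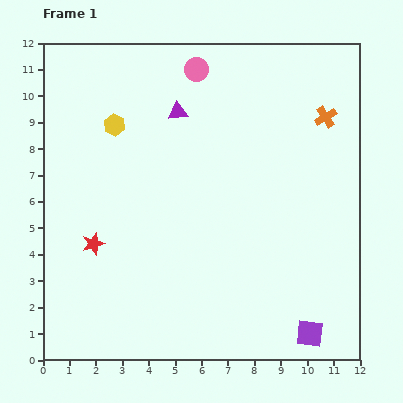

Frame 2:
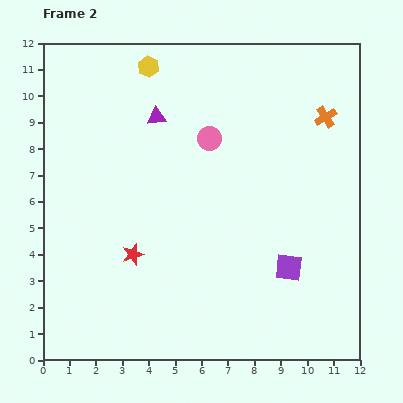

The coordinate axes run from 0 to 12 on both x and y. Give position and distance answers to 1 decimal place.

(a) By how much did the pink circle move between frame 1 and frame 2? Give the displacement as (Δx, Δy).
(0.5, -2.6)

The pink circle was at (5.8, 11.0) in frame 1 and (6.3, 8.4) in frame 2.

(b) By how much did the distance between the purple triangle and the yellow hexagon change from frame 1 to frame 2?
-0.6

Distance in frame 1: 2.5. Distance in frame 2: 1.9.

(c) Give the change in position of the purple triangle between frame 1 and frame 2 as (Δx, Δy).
(-0.8, -0.2)

The purple triangle was at (5.1, 9.4) in frame 1 and (4.3, 9.2) in frame 2.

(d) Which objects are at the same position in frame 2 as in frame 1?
the orange cross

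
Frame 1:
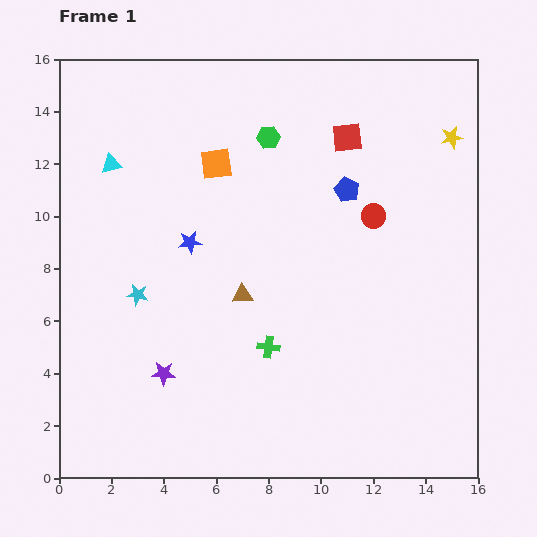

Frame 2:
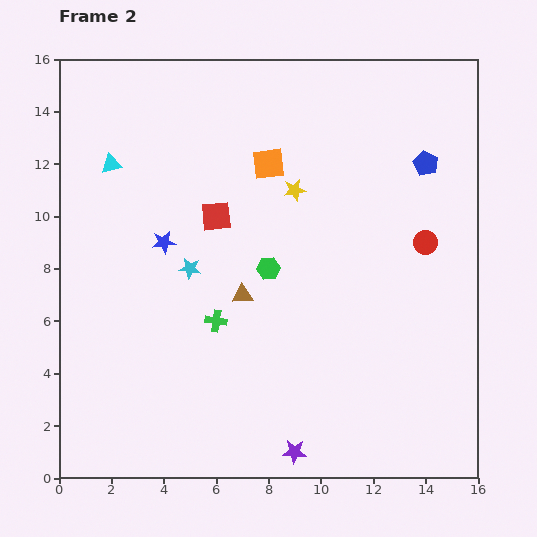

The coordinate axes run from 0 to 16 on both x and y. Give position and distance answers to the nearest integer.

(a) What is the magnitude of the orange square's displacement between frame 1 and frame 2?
2

The orange square moved from (6, 12) to (8, 12), a distance of √(2² + 0²) ≈ 2.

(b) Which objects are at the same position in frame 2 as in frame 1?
the brown triangle, the cyan triangle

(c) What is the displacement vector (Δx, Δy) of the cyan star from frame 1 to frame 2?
(2, 1)

The cyan star was at (3, 7) in frame 1 and (5, 8) in frame 2.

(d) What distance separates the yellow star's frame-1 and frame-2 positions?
6

The yellow star moved from (15, 13) to (9, 11), a distance of √(6² + 2²) ≈ 6.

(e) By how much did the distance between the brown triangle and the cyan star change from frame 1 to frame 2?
-2

Distance in frame 1: 4. Distance in frame 2: 2.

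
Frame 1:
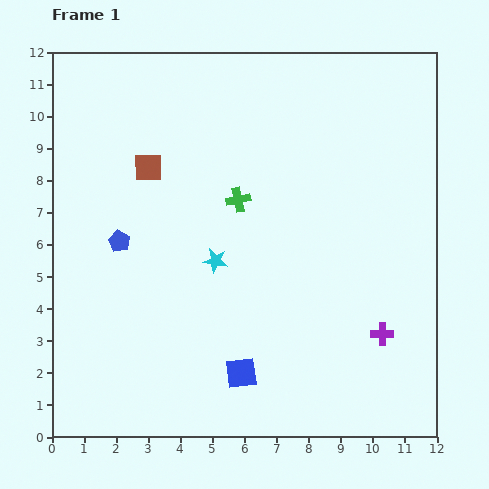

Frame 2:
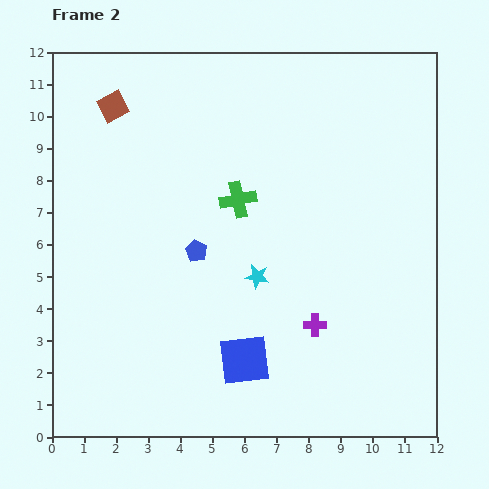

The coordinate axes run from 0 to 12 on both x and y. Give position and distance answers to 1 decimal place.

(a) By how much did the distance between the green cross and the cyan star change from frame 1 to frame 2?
+0.5

Distance in frame 1: 2.0. Distance in frame 2: 2.5.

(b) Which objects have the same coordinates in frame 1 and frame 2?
the green cross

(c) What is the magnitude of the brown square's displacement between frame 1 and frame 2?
2.2

The brown square moved from (3.0, 8.4) to (1.9, 10.3), a distance of √(1.1² + 1.9²) ≈ 2.2.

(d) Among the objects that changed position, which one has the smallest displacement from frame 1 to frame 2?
the blue square

(moved 0.4)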